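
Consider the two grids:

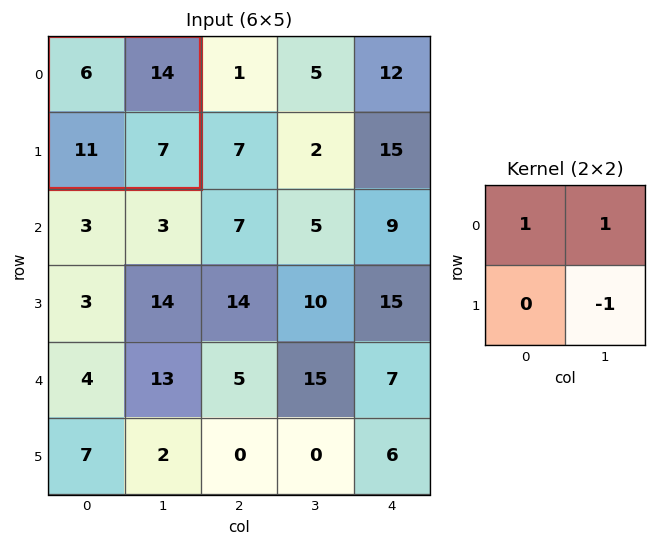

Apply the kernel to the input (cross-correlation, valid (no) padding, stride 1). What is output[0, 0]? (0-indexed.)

The receptive field on the input at this output position is [6 14 / 11 7]. Elementwise product with the kernel and sum: 6·1 + 14·1 + 7·-1.

13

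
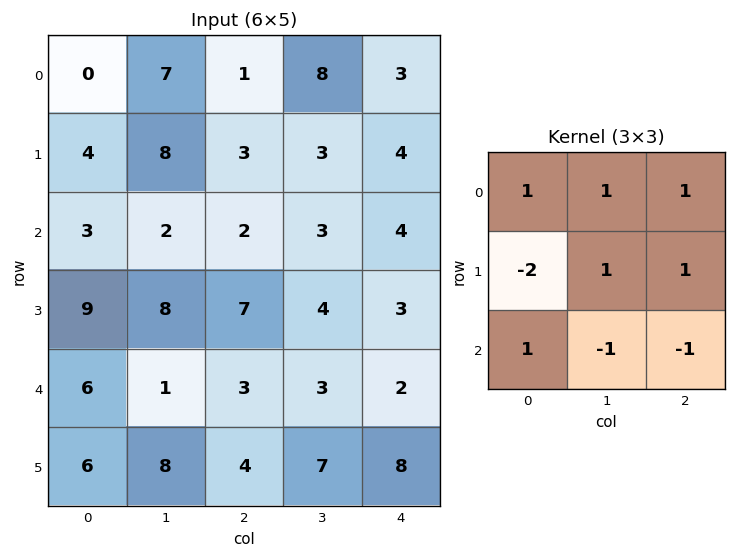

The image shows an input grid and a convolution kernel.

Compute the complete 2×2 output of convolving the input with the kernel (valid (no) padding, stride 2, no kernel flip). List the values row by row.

Output[0,0]: The receptive field on the input at this output position is [0 7 1 / 4 8 3 / 3 2 2]. Elementwise product with the kernel and sum: 0·1 + 7·1 + 1·1 + 4·-2 + 8·1 + 3·1 + 3·1 + 2·-1 + 2·-1.
Output[0,1]: The receptive field on the input at this output position is [1 8 3 / 3 3 4 / 2 3 4]. Elementwise product with the kernel and sum: 1·1 + 8·1 + 3·1 + 3·-2 + 3·1 + 4·1 + 2·1 + 3·-1 + 4·-1.

10 8
6 0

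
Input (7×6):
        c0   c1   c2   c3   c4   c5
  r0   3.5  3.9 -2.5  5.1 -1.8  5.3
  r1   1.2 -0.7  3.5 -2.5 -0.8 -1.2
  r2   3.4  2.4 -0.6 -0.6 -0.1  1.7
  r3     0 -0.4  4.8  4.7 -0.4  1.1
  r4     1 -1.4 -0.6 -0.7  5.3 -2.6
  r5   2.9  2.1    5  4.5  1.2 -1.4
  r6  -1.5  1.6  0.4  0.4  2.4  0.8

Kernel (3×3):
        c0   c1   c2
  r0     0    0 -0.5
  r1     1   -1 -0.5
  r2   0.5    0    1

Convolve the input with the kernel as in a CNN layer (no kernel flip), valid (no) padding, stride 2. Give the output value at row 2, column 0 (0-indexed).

-1.75

The receptive field on the input at this output position is [1 -1.4 -0.6 / 2.9 2.1 5 / -1.5 1.6 0.4]. Elementwise product with the kernel and sum: -0.6·-0.5 + 2.9·1 + 2.1·-1 + 5·-0.5 + -1.5·0.5 + 0.4·1.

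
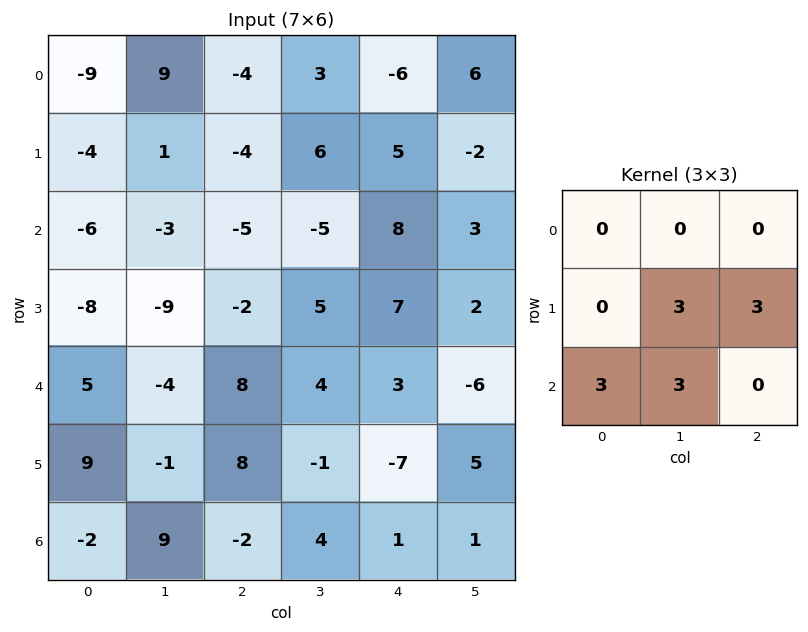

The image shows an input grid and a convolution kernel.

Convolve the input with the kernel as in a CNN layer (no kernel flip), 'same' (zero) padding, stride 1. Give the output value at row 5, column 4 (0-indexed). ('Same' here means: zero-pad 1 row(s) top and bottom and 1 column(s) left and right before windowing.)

9

The receptive field on the zero-padded input at this output position is [4 3 -6 / -1 -7 5 / 4 1 1]. Elementwise product with the kernel and sum: -7·3 + 5·3 + 4·3 + 1·3.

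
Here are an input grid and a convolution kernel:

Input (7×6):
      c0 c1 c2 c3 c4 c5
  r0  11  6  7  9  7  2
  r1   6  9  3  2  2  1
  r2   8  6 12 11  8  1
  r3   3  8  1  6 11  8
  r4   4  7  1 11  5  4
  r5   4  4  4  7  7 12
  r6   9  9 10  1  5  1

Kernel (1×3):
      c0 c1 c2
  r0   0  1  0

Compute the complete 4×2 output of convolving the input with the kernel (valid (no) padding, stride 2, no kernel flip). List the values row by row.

Output[0,0]: The receptive field on the input at this output position is [11 6 7]. Elementwise product with the kernel and sum: 6·1.

6 9
6 11
7 11
9 1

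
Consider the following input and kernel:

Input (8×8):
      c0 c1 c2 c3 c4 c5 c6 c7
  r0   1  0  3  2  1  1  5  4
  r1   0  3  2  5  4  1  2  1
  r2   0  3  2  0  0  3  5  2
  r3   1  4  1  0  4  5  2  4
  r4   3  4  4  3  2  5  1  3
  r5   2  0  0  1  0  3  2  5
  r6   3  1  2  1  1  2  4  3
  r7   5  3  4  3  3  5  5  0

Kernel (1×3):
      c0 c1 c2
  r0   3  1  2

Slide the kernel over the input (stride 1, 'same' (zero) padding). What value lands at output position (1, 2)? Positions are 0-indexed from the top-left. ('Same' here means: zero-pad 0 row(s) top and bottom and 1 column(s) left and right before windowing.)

21

The receptive field on the zero-padded input at this output position is [3 2 5]. Elementwise product with the kernel and sum: 3·3 + 2·1 + 5·2.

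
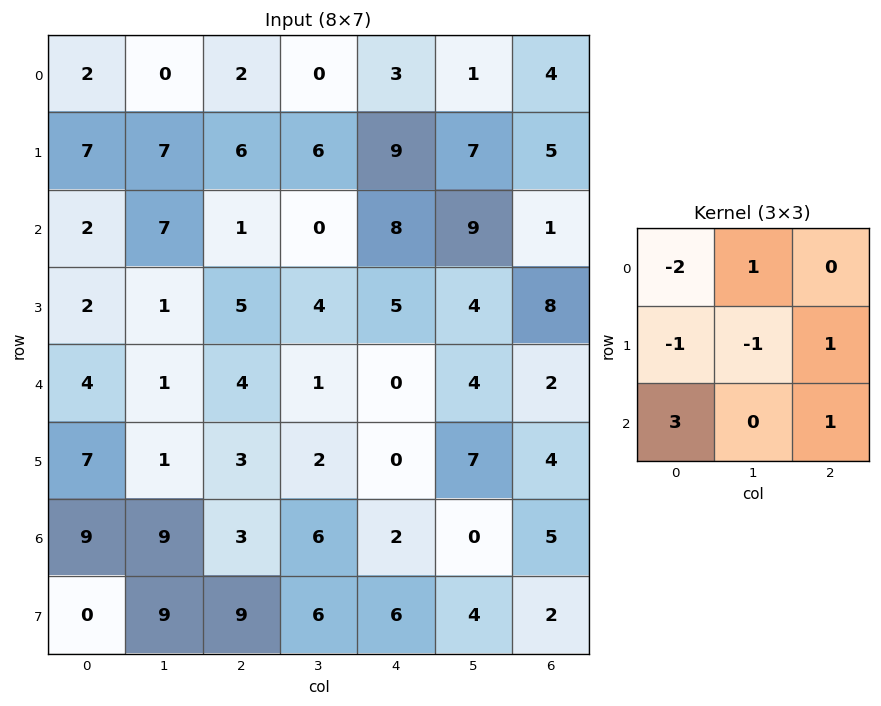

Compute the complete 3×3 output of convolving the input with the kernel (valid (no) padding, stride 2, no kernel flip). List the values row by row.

Output[0,0]: The receptive field on the input at this output position is [2 0 2 / 7 7 6 / 2 7 1]. Elementwise product with the kernel and sum: 2·-2 + 0·1 + 7·-1 + 7·-1 + 6·1 + 2·3 + 1·1.
Output[0,1]: The receptive field on the input at this output position is [2 0 3 / 6 6 9 / 1 0 8]. Elementwise product with the kernel and sum: 2·-2 + 0·1 + 6·-1 + 6·-1 + 9·1 + 1·3 + 8·1.

-5 4 9
21 6 -6
18 -1 12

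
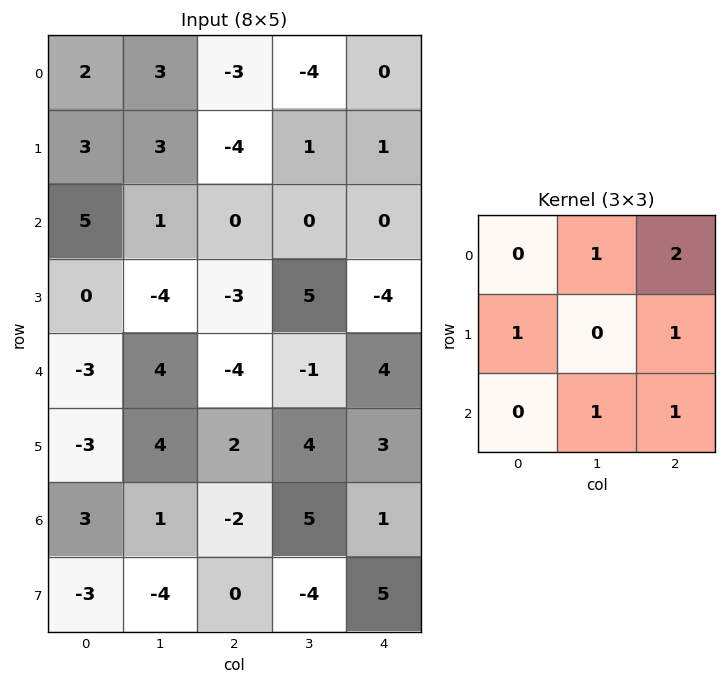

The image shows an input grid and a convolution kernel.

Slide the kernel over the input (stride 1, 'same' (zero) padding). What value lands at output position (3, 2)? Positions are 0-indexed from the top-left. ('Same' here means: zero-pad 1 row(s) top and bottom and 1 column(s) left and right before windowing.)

The receptive field on the zero-padded input at this output position is [1 0 0 / -4 -3 5 / 4 -4 -1]. Elementwise product with the kernel and sum: 0·1 + 0·2 + -4·1 + 5·1 + -4·1 + -1·1.

-4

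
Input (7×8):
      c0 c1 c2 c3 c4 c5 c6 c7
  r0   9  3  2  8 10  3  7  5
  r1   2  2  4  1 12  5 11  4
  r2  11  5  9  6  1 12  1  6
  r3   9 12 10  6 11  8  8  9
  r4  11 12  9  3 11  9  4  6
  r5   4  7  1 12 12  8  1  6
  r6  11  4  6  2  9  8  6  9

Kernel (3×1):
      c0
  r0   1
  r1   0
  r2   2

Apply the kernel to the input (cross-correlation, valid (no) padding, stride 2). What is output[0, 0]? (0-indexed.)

31

The receptive field on the input at this output position is [9 / 2 / 11]. Elementwise product with the kernel and sum: 9·1 + 11·2.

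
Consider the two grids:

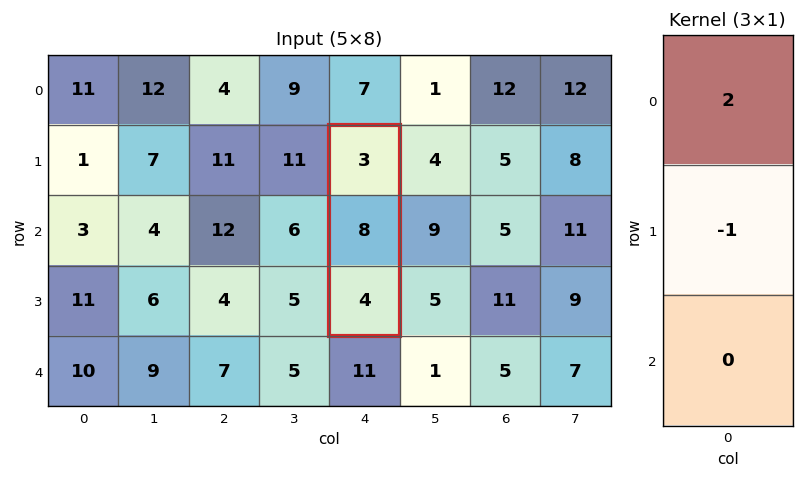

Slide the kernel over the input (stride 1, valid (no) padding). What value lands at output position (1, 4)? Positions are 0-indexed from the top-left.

The receptive field on the input at this output position is [3 / 8 / 4]. Elementwise product with the kernel and sum: 3·2 + 8·-1.

-2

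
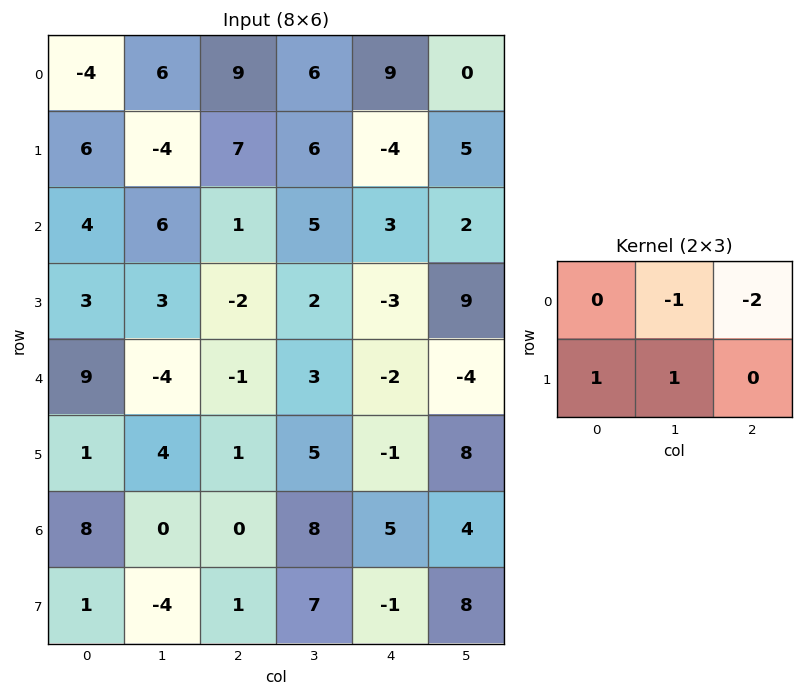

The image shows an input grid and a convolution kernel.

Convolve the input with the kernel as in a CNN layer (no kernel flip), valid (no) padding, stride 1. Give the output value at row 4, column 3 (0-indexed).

The receptive field on the input at this output position is [3 -2 -4 / 5 -1 8]. Elementwise product with the kernel and sum: -2·-1 + -4·-2 + 5·1 + -1·1.

14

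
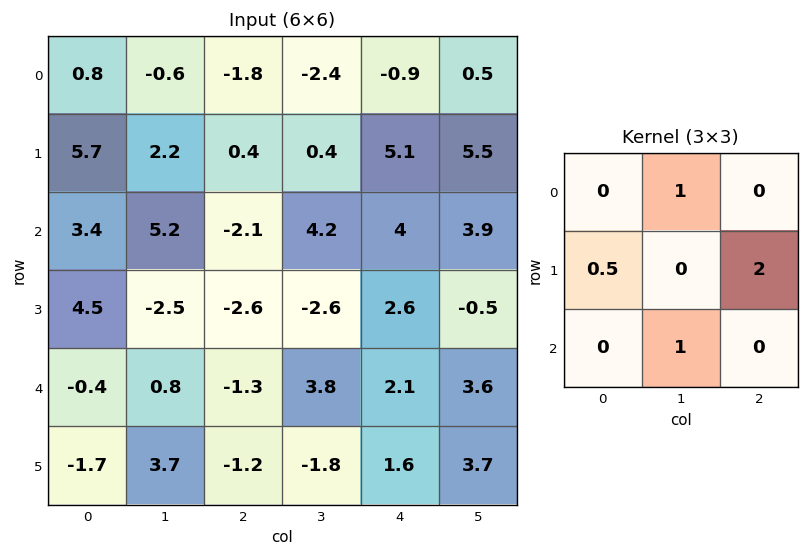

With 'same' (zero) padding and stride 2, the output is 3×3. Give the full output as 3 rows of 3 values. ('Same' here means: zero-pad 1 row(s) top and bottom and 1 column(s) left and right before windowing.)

Output[0,0]: The receptive field on the zero-padded input at this output position is [0 0 0 / 0 0.8 -0.6 / 0 5.7 2.2]. Elementwise product with the kernel and sum: 0·1 + 0·0.5 + -0.6·2 + 5.7·1.
Output[0,1]: The receptive field on the zero-padded input at this output position is [0 0 0 / -0.6 -1.8 -2.4 / 2.2 0.4 0.4]. Elementwise product with the kernel and sum: 0·1 + -0.6·0.5 + -2.4·2 + 0.4·1.

4.5 -4.7 4.9
20.6 8.8 17.6
4.4 4.2 13.3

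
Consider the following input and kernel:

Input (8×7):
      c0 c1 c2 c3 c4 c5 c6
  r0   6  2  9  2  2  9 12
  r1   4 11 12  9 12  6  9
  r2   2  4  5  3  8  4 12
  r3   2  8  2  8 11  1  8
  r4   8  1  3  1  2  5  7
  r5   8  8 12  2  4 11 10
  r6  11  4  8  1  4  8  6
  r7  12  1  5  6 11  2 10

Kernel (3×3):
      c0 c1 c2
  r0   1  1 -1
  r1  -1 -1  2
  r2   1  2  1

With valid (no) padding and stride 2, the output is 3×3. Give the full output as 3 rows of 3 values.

Output[0,0]: The receptive field on the input at this output position is [6 2 9 / 4 11 12 / 2 4 5]. Elementwise product with the kernel and sum: 6·1 + 2·1 + 9·-1 + 4·-1 + 11·-1 + 12·2 + 2·1 + 4·2 + 5·1.
Output[0,1]: The receptive field on the input at this output position is [9 2 2 / 12 9 12 / 5 3 8]. Elementwise product with the kernel and sum: 9·1 + 2·1 + 2·-1 + 12·-1 + 9·-1 + 12·2 + 5·1 + 3·2 + 8·1.

23 31 27
8 19 23
41 10 31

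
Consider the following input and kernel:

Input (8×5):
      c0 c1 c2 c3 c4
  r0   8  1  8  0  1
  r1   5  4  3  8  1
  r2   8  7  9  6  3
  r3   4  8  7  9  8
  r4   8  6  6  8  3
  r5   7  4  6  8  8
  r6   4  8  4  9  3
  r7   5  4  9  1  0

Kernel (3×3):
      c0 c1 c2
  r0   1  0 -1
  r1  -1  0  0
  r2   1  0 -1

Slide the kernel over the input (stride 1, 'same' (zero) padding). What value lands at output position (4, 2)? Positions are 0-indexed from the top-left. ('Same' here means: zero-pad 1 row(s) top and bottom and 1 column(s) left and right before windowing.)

The receptive field on the zero-padded input at this output position is [8 7 9 / 6 6 8 / 4 6 8]. Elementwise product with the kernel and sum: 8·1 + 9·-1 + 6·-1 + 4·1 + 8·-1.

-11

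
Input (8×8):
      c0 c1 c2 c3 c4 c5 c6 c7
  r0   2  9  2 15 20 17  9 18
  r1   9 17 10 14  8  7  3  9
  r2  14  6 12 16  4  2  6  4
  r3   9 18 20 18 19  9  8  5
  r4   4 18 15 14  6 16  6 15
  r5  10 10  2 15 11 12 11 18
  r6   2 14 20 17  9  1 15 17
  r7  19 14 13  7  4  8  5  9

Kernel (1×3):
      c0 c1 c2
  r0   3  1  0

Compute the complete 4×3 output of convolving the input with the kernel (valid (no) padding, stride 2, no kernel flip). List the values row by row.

Output[0,0]: The receptive field on the input at this output position is [2 9 2]. Elementwise product with the kernel and sum: 2·3 + 9·1.

15 21 77
48 52 14
30 59 34
20 77 28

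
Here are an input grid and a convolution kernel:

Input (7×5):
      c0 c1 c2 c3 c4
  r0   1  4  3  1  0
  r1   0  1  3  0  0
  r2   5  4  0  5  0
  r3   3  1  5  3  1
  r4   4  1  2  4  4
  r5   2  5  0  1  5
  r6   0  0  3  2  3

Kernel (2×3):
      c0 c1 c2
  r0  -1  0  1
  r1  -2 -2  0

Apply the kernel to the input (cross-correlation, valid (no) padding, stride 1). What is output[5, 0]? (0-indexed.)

The receptive field on the input at this output position is [2 5 0 / 0 0 3]. Elementwise product with the kernel and sum: 2·-1 + 0·1 + 0·-2 + 0·-2.

-2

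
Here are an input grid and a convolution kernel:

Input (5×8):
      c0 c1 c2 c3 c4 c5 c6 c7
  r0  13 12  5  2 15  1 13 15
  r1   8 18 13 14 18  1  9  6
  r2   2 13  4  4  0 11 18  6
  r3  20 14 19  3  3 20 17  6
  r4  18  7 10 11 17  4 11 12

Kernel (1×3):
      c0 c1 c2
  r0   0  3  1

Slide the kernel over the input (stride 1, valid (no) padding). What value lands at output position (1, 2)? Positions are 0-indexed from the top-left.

60

The receptive field on the input at this output position is [13 14 18]. Elementwise product with the kernel and sum: 14·3 + 18·1.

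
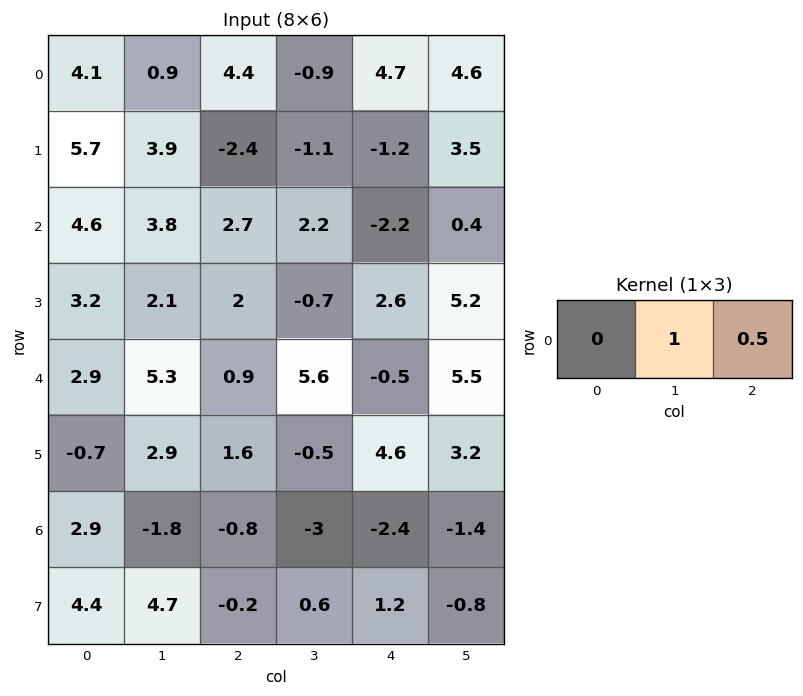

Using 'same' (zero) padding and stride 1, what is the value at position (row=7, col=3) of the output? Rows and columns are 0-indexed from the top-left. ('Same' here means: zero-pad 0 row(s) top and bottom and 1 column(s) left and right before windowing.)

1.2

The receptive field on the zero-padded input at this output position is [-0.2 0.6 1.2]. Elementwise product with the kernel and sum: 0.6·1 + 1.2·0.5.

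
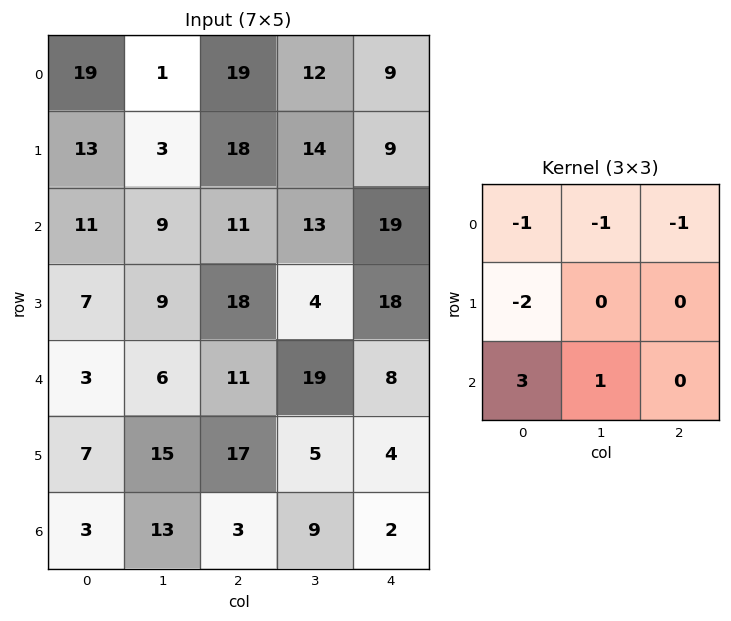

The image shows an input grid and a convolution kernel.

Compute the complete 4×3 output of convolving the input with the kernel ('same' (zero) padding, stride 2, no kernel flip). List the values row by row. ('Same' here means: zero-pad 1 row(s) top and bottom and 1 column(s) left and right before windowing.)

Output[0,0]: The receptive field on the zero-padded input at this output position is [0 0 0 / 0 19 1 / 0 13 3]. Elementwise product with the kernel and sum: 0·-1 + 0·-1 + 0·-1 + 0·-2 + 0·3 + 13·1.
Output[0,1]: The receptive field on the zero-padded input at this output position is [0 0 0 / 1 19 12 / 3 18 14]. Elementwise product with the kernel and sum: 0·-1 + 0·-1 + 0·-1 + 1·-2 + 3·3 + 18·1.

13 25 27
-9 -8 -19
-9 19 -41
-22 -63 -27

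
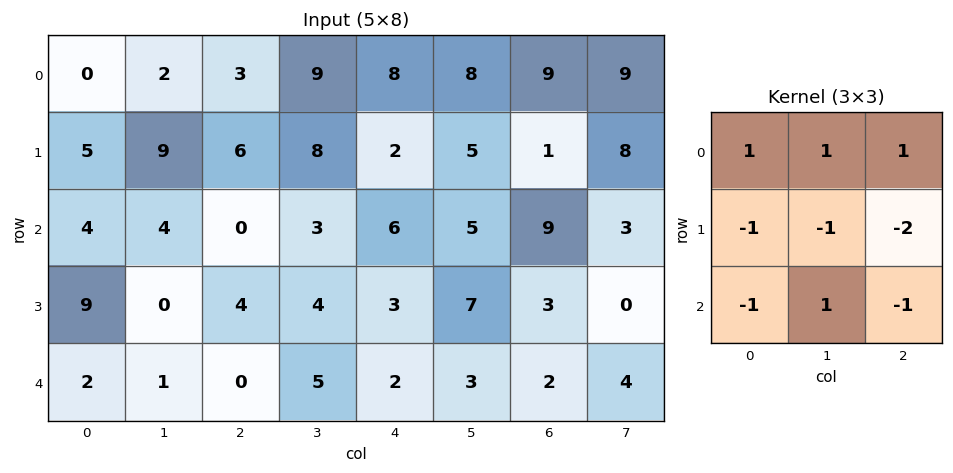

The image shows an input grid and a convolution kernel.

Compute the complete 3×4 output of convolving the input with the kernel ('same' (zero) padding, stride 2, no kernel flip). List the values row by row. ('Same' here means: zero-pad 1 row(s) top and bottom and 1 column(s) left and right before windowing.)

Output[0,0]: The receptive field on the zero-padded input at this output position is [0 0 0 / 0 0 2 / 0 5 9]. Elementwise product with the kernel and sum: 0·1 + 0·1 + 0·1 + 0·-1 + 0·-1 + 2·-2 + 0·-1 + 5·1 + 9·-1.

-8 -34 -44 -47
11 13 -12 -10
5 -3 1 -3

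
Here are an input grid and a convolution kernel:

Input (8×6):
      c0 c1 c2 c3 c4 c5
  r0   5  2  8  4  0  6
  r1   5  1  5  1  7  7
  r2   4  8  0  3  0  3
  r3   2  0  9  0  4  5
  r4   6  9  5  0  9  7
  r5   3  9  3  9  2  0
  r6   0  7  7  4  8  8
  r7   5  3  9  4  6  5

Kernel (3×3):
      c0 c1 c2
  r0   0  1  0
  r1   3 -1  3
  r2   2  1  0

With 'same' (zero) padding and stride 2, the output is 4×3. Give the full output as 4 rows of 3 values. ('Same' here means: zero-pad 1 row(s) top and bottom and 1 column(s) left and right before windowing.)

6 17 39
27 47 29
26 52 36
29 44 44

Output[0,0]: The receptive field on the zero-padded input at this output position is [0 0 0 / 0 5 2 / 0 5 1]. Elementwise product with the kernel and sum: 0·1 + 0·3 + 5·-1 + 2·3 + 0·2 + 5·1.
Output[0,1]: The receptive field on the zero-padded input at this output position is [0 0 0 / 2 8 4 / 1 5 1]. Elementwise product with the kernel and sum: 0·1 + 2·3 + 8·-1 + 4·3 + 1·2 + 5·1.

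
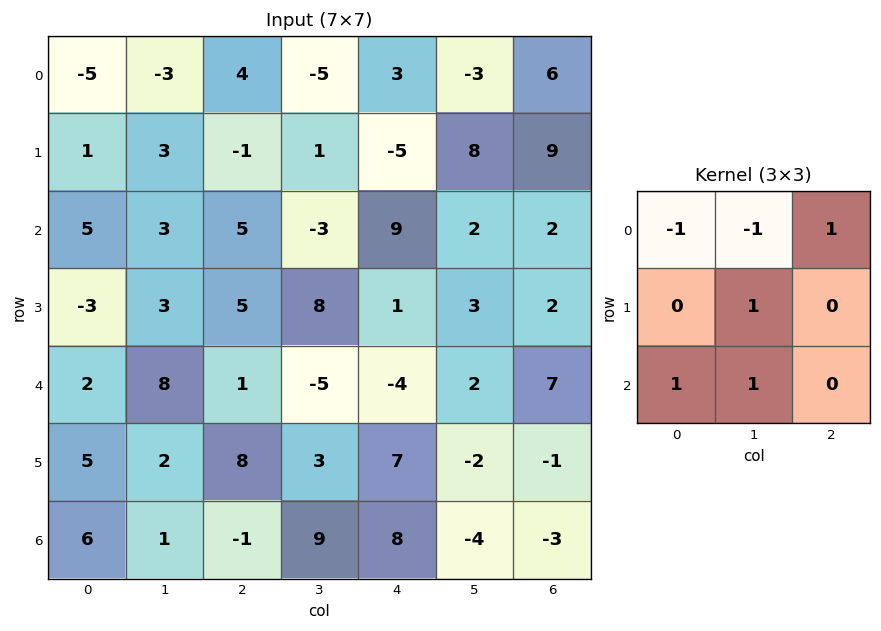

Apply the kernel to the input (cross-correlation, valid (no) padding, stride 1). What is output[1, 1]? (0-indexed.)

12

The receptive field on the input at this output position is [3 -1 1 / 3 5 -3 / 3 5 8]. Elementwise product with the kernel and sum: 3·-1 + -1·-1 + 1·1 + 5·1 + 3·1 + 5·1.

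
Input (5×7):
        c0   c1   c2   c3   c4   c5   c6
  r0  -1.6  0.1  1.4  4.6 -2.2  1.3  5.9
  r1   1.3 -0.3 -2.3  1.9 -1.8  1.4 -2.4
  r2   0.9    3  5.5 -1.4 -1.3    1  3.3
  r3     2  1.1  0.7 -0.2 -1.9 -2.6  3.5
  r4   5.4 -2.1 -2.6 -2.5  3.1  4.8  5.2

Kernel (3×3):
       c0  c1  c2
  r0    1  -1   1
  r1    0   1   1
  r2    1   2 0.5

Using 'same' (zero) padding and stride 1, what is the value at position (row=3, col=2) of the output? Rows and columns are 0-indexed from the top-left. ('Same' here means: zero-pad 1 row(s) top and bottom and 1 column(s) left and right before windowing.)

The receptive field on the zero-padded input at this output position is [3 5.5 -1.4 / 1.1 0.7 -0.2 / -2.1 -2.6 -2.5]. Elementwise product with the kernel and sum: 3·1 + 5.5·-1 + -1.4·1 + 0.7·1 + -0.2·1 + -2.1·1 + -2.6·2 + -2.5·0.5.

-11.95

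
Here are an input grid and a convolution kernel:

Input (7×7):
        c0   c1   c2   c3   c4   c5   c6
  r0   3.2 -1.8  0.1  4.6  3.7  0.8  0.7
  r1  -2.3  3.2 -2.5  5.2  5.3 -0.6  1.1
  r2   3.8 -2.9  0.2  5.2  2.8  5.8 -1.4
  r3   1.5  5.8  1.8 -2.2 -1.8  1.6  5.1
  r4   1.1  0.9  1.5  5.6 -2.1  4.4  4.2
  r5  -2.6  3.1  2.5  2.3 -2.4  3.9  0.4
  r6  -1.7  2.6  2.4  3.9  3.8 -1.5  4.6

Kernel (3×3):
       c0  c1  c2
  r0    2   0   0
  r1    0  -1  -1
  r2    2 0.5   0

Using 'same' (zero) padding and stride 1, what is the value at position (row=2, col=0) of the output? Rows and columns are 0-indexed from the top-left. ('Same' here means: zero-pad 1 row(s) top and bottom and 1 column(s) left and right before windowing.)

-0.15

The receptive field on the zero-padded input at this output position is [0 -2.3 3.2 / 0 3.8 -2.9 / 0 1.5 5.8]. Elementwise product with the kernel and sum: 0·2 + 3.8·-1 + -2.9·-1 + 0·2 + 1.5·0.5.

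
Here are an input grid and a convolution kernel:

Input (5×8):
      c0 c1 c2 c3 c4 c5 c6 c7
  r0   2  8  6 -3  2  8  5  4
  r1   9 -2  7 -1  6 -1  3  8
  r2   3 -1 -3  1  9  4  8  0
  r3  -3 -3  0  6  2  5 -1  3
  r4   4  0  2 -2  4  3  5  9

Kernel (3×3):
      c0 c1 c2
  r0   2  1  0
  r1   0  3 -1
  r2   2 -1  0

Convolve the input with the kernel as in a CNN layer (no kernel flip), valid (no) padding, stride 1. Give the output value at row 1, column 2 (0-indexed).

1

The receptive field on the input at this output position is [7 -1 6 / -3 1 9 / 0 6 2]. Elementwise product with the kernel and sum: 7·2 + -1·1 + 1·3 + 9·-1 + 0·2 + 6·-1.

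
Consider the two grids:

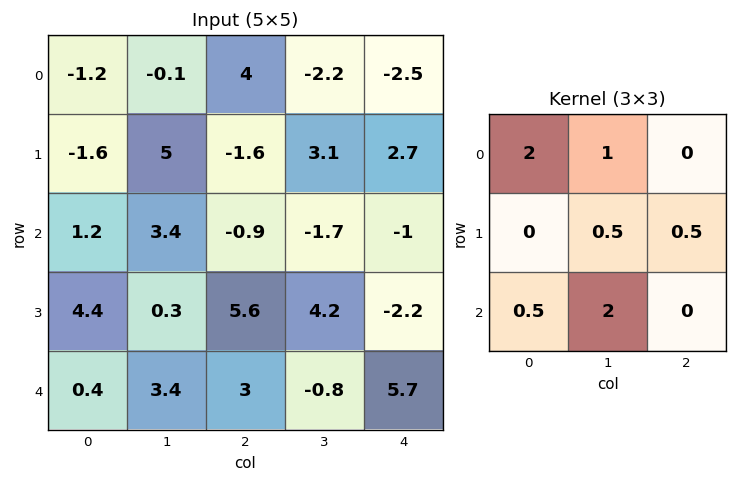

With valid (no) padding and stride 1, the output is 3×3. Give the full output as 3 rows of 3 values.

6.6 4.45 4.85
5.85 18.45 9.75
15.75 18.5 -2.6

Output[0,0]: The receptive field on the input at this output position is [-1.2 -0.1 4 / -1.6 5 -1.6 / 1.2 3.4 -0.9]. Elementwise product with the kernel and sum: -1.2·2 + -0.1·1 + 5·0.5 + -1.6·0.5 + 1.2·0.5 + 3.4·2.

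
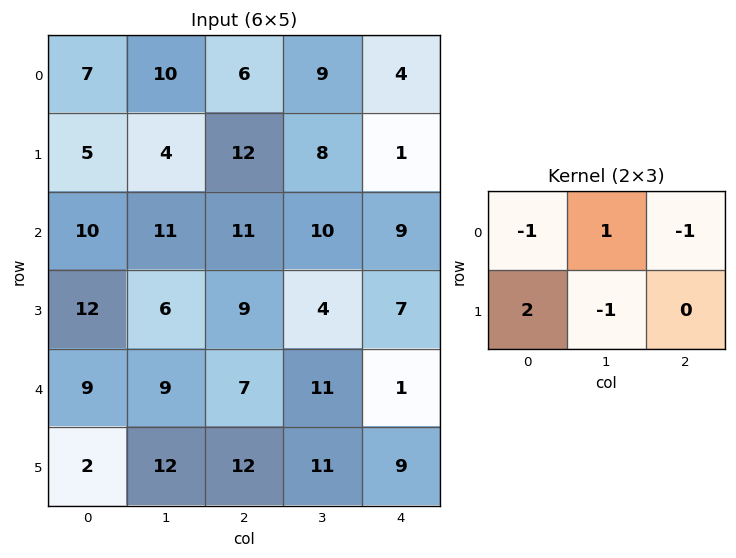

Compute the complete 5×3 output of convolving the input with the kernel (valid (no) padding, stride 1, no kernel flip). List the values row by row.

Output[0,0]: The receptive field on the input at this output position is [7 10 6 / 5 4 12]. Elementwise product with the kernel and sum: 7·-1 + 10·1 + 6·-1 + 5·2 + 4·-1.

3 -17 15
-4 11 7
8 -7 4
-6 10 -9
-15 -1 16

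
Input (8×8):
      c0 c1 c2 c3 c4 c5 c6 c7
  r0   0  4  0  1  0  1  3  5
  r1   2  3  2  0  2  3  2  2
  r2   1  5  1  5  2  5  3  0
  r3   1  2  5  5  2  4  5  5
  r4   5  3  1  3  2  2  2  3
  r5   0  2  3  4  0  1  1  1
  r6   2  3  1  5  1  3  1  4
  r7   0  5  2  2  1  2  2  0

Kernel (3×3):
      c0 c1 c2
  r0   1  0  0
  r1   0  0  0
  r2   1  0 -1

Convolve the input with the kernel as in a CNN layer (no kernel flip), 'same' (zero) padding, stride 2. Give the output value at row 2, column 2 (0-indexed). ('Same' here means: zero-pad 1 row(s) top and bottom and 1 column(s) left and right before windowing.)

The receptive field on the zero-padded input at this output position is [5 2 4 / 3 2 2 / 4 0 1]. Elementwise product with the kernel and sum: 5·1 + 4·1 + 1·-1.

8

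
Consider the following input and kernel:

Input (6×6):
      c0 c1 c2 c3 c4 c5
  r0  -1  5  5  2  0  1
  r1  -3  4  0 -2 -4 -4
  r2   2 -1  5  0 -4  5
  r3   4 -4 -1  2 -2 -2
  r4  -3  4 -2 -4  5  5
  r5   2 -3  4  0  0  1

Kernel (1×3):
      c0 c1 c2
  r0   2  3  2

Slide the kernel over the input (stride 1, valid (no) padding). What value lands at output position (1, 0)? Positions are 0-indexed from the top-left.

The receptive field on the input at this output position is [-3 4 0]. Elementwise product with the kernel and sum: -3·2 + 4·3 + 0·2.

6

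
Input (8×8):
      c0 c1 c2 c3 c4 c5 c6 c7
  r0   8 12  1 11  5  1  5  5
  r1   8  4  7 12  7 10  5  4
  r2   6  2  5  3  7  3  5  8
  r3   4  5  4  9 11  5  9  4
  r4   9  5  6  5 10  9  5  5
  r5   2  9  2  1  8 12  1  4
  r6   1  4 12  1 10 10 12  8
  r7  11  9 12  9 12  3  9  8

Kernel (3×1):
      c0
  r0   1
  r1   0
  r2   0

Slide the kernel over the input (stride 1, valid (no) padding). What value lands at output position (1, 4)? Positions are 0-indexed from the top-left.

7

The receptive field on the input at this output position is [7 / 7 / 11]. Elementwise product with the kernel and sum: 7·1.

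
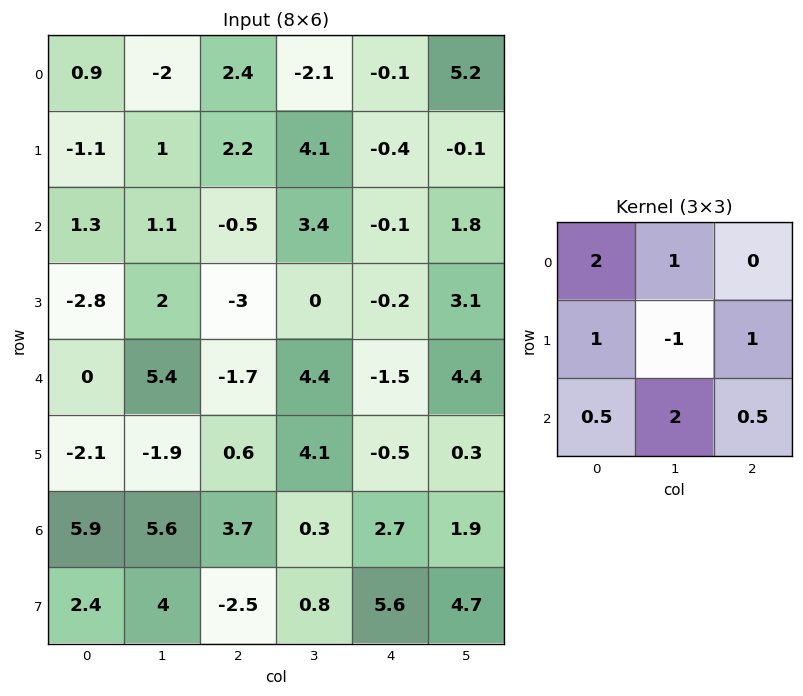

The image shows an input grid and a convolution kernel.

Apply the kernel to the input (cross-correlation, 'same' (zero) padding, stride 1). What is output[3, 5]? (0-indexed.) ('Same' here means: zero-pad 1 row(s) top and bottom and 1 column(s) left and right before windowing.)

The receptive field on the zero-padded input at this output position is [-0.1 1.8 0 / -0.2 3.1 0 / -1.5 4.4 0]. Elementwise product with the kernel and sum: -0.1·2 + 1.8·1 + -0.2·1 + 3.1·-1 + 0·1 + -1.5·0.5 + 4.4·2 + 0·0.5.

6.35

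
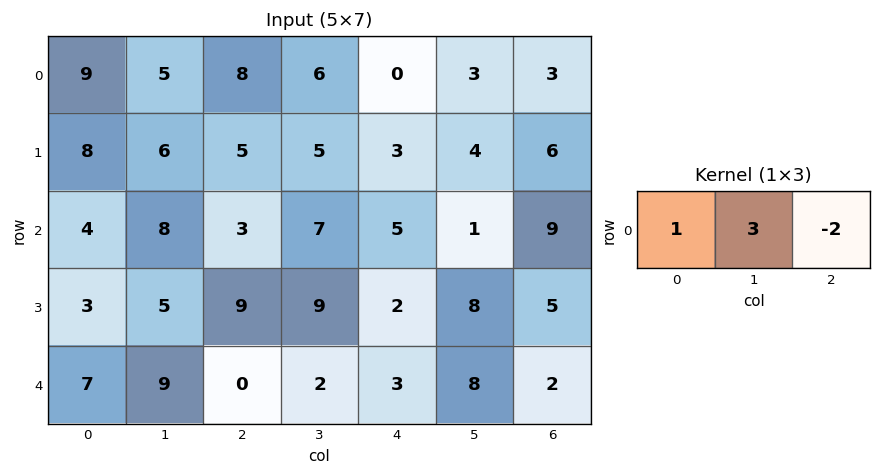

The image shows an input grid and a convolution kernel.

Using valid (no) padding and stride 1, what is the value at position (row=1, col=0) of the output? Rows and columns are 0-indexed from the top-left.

The receptive field on the input at this output position is [8 6 5]. Elementwise product with the kernel and sum: 8·1 + 6·3 + 5·-2.

16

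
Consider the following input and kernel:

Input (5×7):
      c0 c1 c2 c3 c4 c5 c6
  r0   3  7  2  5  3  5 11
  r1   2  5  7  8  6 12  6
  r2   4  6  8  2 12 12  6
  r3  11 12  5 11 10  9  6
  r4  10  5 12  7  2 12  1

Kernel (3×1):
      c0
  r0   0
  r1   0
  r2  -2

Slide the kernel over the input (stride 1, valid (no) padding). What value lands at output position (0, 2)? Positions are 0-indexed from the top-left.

The receptive field on the input at this output position is [2 / 7 / 8]. Elementwise product with the kernel and sum: 8·-2.

-16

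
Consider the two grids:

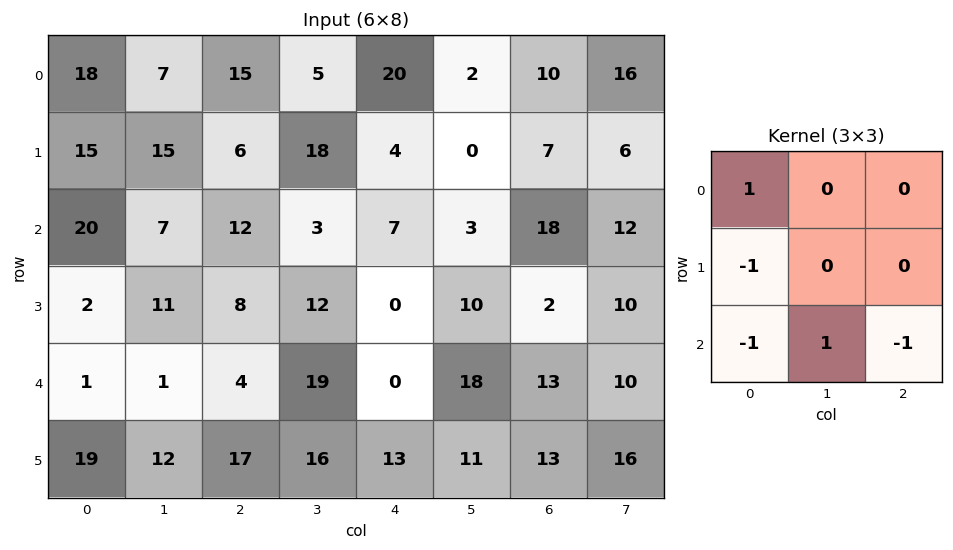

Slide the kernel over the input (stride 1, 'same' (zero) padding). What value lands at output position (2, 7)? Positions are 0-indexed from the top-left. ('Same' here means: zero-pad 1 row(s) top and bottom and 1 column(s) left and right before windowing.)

The receptive field on the zero-padded input at this output position is [7 6 0 / 18 12 0 / 2 10 0]. Elementwise product with the kernel and sum: 7·1 + 18·-1 + 2·-1 + 10·1 + 0·-1.

-3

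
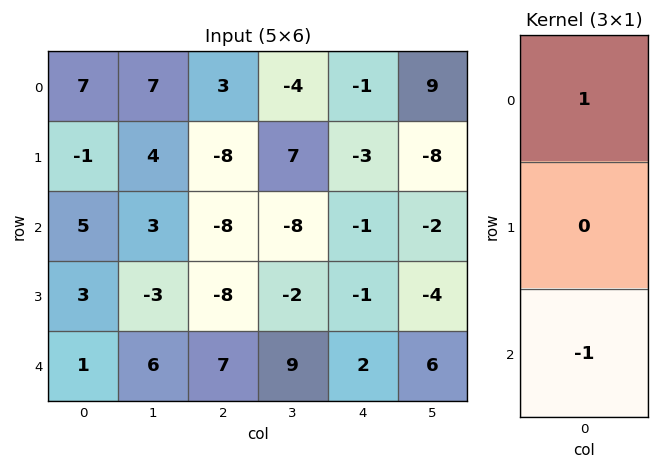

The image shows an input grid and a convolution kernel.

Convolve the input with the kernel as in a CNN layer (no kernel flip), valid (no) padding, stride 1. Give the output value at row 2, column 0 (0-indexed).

The receptive field on the input at this output position is [5 / 3 / 1]. Elementwise product with the kernel and sum: 5·1 + 1·-1.

4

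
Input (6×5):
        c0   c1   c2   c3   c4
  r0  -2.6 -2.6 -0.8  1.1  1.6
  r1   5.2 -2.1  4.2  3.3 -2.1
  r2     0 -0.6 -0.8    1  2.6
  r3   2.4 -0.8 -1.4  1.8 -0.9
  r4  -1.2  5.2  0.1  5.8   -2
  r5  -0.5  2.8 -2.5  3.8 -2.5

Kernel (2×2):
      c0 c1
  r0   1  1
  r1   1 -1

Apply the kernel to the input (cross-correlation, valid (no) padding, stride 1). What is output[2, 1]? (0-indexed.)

The receptive field on the input at this output position is [-0.6 -0.8 / -0.8 -1.4]. Elementwise product with the kernel and sum: -0.6·1 + -0.8·1 + -0.8·1 + -1.4·-1.

-0.8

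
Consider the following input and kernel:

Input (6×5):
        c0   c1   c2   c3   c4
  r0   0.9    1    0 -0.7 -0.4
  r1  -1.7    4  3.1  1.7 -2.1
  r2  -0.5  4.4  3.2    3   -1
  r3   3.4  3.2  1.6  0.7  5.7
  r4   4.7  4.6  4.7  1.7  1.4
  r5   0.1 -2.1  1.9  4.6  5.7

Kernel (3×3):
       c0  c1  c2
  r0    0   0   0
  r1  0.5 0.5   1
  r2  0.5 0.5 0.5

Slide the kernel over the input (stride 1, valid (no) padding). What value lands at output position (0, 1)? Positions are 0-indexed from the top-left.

The receptive field on the input at this output position is [1 0 -0.7 / 4 3.1 1.7 / 4.4 3.2 3]. Elementwise product with the kernel and sum: 4·0.5 + 3.1·0.5 + 1.7·1 + 4.4·0.5 + 3.2·0.5 + 3·0.5.

10.55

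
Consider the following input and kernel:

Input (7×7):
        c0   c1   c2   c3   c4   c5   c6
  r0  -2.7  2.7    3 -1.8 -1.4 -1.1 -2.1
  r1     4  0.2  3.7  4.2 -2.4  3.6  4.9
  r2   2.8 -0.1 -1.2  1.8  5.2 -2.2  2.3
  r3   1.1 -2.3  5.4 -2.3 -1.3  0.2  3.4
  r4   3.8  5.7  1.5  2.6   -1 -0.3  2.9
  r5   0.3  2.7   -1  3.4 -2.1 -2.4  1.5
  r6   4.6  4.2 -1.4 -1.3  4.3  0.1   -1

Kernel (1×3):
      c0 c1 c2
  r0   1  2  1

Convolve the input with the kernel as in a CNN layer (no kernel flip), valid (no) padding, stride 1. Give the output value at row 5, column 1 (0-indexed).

The receptive field on the input at this output position is [2.7 -1 3.4]. Elementwise product with the kernel and sum: 2.7·1 + -1·2 + 3.4·1.

4.1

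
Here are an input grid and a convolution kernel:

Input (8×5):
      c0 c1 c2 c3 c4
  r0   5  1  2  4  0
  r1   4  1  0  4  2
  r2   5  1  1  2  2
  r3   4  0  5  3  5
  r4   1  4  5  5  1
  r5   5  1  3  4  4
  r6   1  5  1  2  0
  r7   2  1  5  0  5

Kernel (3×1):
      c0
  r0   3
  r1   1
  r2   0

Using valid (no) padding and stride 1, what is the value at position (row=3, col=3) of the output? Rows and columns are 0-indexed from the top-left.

14

The receptive field on the input at this output position is [3 / 5 / 4]. Elementwise product with the kernel and sum: 3·3 + 5·1.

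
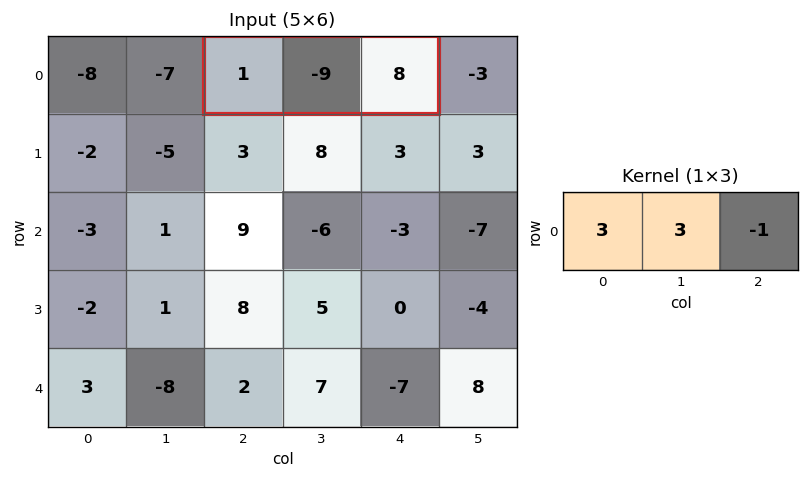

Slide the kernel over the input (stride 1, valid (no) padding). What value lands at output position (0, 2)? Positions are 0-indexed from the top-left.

-32

The receptive field on the input at this output position is [1 -9 8]. Elementwise product with the kernel and sum: 1·3 + -9·3 + 8·-1.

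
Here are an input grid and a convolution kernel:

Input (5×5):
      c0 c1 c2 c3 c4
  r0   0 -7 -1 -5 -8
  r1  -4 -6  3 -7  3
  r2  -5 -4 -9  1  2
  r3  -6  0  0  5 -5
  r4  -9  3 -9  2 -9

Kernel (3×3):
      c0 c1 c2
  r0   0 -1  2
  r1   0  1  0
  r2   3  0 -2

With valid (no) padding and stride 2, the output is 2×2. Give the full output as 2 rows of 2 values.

Output[0,0]: The receptive field on the input at this output position is [0 -7 -1 / -4 -6 3 / -5 -4 -9]. Elementwise product with the kernel and sum: -7·-1 + -1·2 + -6·1 + -5·3 + -9·-2.
Output[0,1]: The receptive field on the input at this output position is [-1 -5 -8 / 3 -7 3 / -9 1 2]. Elementwise product with the kernel and sum: -5·-1 + -8·2 + -7·1 + -9·3 + 2·-2.

2 -49
-23 -1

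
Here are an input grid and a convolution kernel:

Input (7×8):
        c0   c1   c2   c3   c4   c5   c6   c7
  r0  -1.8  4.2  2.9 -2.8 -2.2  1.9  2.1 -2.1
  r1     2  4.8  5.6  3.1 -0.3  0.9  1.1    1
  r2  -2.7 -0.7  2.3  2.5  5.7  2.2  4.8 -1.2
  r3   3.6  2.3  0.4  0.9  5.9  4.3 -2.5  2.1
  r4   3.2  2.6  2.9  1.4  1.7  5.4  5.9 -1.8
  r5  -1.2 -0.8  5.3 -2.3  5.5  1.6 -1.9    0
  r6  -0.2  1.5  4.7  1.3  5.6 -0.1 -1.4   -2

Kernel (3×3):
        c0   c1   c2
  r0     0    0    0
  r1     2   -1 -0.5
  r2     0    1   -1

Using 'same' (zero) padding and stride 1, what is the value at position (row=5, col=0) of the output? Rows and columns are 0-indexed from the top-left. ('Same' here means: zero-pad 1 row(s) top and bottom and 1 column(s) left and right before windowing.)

-0.1

The receptive field on the zero-padded input at this output position is [0 3.2 2.6 / 0 -1.2 -0.8 / 0 -0.2 1.5]. Elementwise product with the kernel and sum: 0·2 + -1.2·-1 + -0.8·-0.5 + -0.2·1 + 1.5·-1.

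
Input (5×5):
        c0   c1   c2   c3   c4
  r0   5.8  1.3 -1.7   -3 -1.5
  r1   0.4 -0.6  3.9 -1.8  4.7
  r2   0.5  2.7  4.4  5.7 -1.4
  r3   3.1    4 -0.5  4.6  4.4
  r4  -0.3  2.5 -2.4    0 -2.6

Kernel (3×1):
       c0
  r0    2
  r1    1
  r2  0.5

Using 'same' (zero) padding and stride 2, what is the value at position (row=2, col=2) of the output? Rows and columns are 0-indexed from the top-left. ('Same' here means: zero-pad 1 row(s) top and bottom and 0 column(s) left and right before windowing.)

The receptive field on the zero-padded input at this output position is [4.4 / -2.6 / 0]. Elementwise product with the kernel and sum: 4.4·2 + -2.6·1 + 0·0.5.

6.2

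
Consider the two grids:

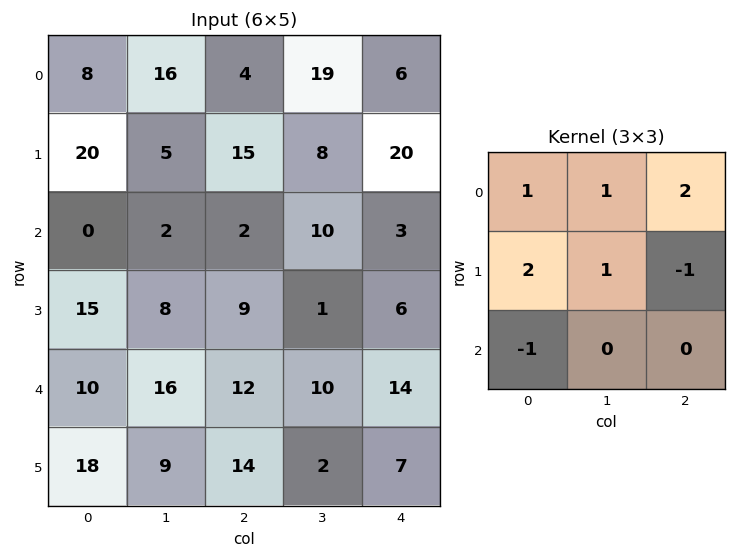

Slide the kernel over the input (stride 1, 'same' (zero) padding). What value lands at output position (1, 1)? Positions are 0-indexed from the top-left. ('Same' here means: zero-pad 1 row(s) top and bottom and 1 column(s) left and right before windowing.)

62

The receptive field on the zero-padded input at this output position is [8 16 4 / 20 5 15 / 0 2 2]. Elementwise product with the kernel and sum: 8·1 + 16·1 + 4·2 + 20·2 + 5·1 + 15·-1 + 0·-1.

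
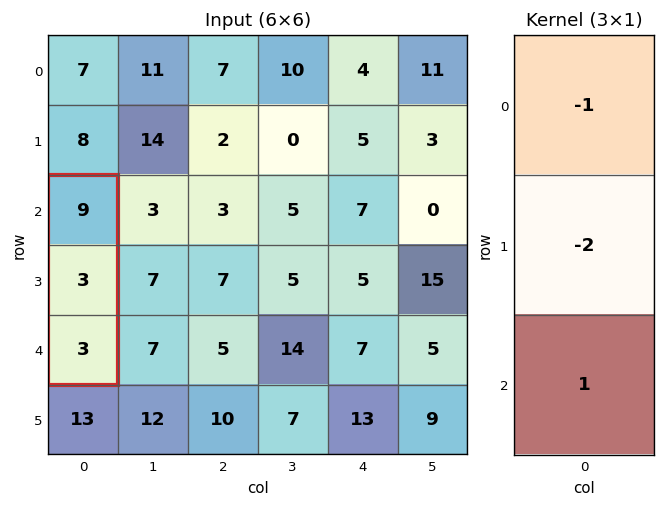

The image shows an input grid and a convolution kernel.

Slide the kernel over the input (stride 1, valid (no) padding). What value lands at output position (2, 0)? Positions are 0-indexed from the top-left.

-12

The receptive field on the input at this output position is [9 / 3 / 3]. Elementwise product with the kernel and sum: 9·-1 + 3·-2 + 3·1.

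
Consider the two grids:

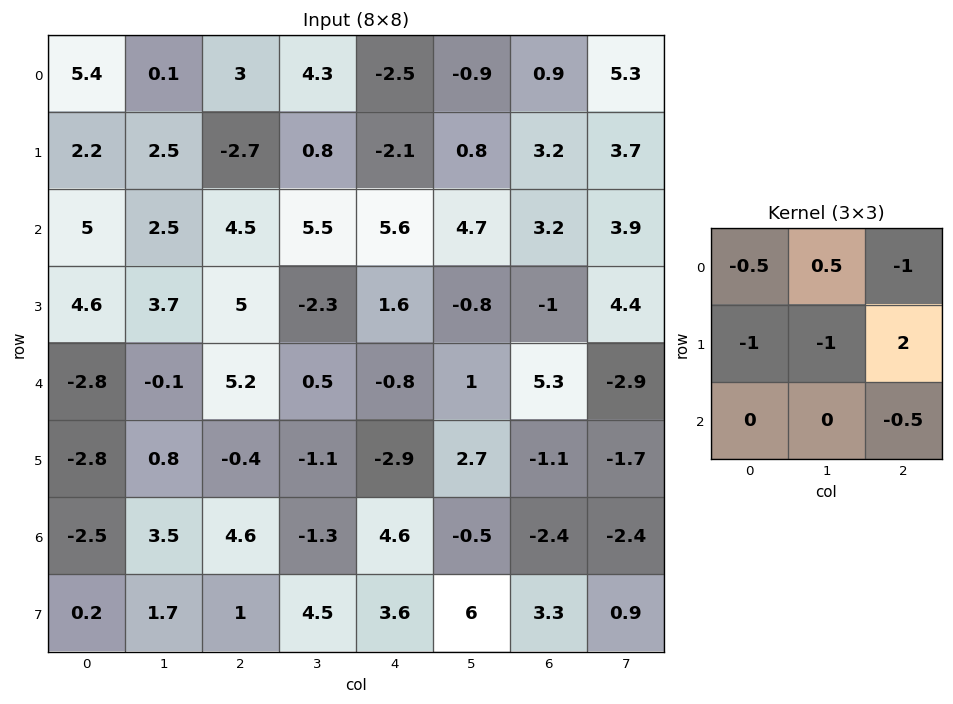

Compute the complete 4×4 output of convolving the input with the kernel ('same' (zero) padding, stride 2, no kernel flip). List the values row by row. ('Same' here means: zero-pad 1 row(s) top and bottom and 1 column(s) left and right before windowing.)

-6.45 5.1 -4 8.75
-3.25 1.75 -3.55 -4.8
0.8 -0.6 3.7 -15.75
6.45 -12.45 -10.9 -2.55

Output[0,0]: The receptive field on the zero-padded input at this output position is [0 0 0 / 0 5.4 0.1 / 0 2.2 2.5]. Elementwise product with the kernel and sum: 0·-0.5 + 0·0.5 + 0·-1 + 0·-1 + 5.4·-1 + 0.1·2 + 2.5·-0.5.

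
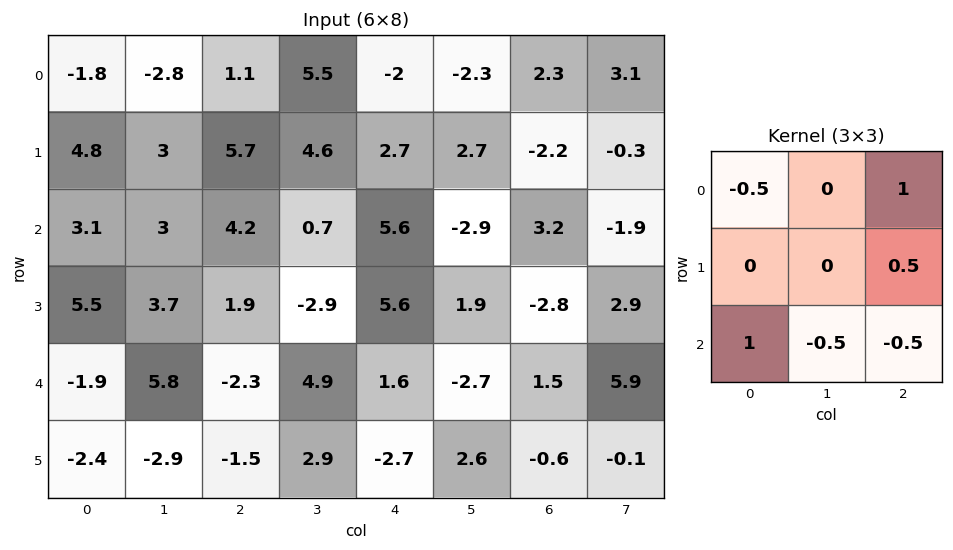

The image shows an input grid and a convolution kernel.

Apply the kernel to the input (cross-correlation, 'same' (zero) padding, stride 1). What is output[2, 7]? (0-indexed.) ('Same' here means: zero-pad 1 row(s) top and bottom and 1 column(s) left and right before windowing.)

The receptive field on the zero-padded input at this output position is [-2.2 -0.3 0 / 3.2 -1.9 0 / -2.8 2.9 0]. Elementwise product with the kernel and sum: -2.2·-0.5 + 0·1 + 0·0.5 + -2.8·1 + 2.9·-0.5 + 0·-0.5.

-3.15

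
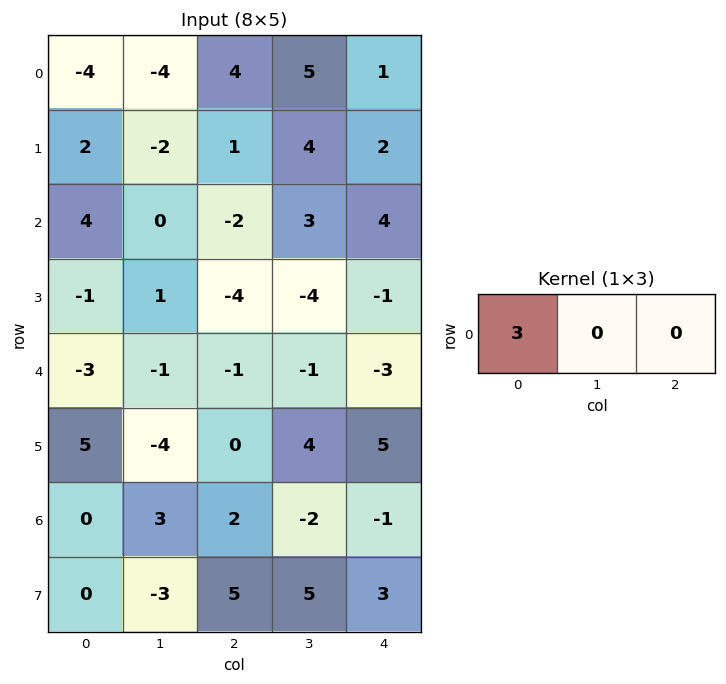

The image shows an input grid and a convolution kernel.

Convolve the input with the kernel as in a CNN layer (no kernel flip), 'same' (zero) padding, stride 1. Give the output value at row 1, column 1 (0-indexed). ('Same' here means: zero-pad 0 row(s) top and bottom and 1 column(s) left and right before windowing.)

6

The receptive field on the zero-padded input at this output position is [2 -2 1]. Elementwise product with the kernel and sum: 2·3.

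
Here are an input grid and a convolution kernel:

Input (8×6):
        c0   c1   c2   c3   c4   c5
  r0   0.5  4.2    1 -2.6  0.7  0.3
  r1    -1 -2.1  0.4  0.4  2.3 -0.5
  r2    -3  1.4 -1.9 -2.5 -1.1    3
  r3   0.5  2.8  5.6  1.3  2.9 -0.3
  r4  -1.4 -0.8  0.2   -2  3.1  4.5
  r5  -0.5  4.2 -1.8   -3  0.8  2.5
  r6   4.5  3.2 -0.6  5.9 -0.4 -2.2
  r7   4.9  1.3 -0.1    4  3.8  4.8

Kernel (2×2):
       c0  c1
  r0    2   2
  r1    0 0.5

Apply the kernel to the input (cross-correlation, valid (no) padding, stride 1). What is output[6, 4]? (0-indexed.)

-2.8

The receptive field on the input at this output position is [-0.4 -2.2 / 3.8 4.8]. Elementwise product with the kernel and sum: -0.4·2 + -2.2·2 + 4.8·0.5.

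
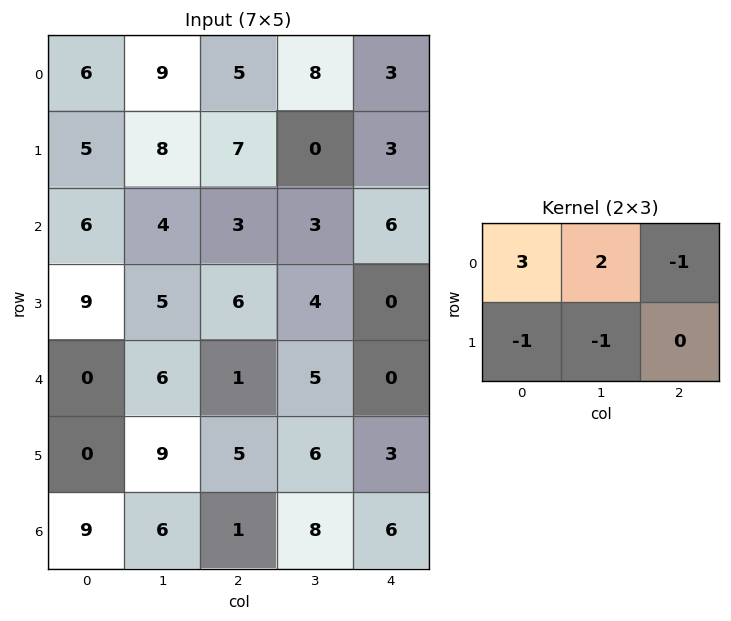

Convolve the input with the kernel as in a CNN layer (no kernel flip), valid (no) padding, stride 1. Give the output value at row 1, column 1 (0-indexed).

The receptive field on the input at this output position is [8 7 0 / 4 3 3]. Elementwise product with the kernel and sum: 8·3 + 7·2 + 0·-1 + 4·-1 + 3·-1.

31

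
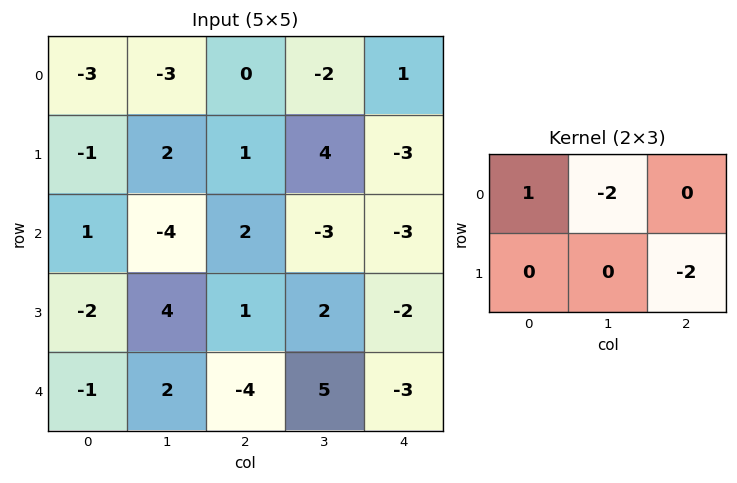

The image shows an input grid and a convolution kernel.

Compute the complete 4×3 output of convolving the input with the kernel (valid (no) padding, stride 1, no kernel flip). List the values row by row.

Output[0,0]: The receptive field on the input at this output position is [-3 -3 0 / -1 2 1]. Elementwise product with the kernel and sum: -3·1 + -3·-2 + 1·-2.
Output[0,1]: The receptive field on the input at this output position is [-3 0 -2 / 2 1 4]. Elementwise product with the kernel and sum: -3·1 + 0·-2 + 4·-2.

1 -11 10
-9 6 -1
7 -12 12
-2 -8 3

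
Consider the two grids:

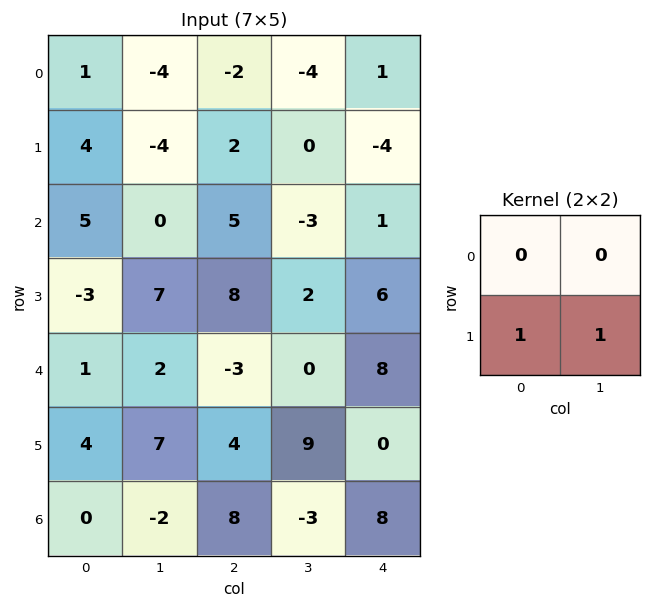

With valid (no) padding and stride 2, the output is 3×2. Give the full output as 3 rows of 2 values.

Output[0,0]: The receptive field on the input at this output position is [1 -4 / 4 -4]. Elementwise product with the kernel and sum: 4·1 + -4·1.
Output[0,1]: The receptive field on the input at this output position is [-2 -4 / 2 0]. Elementwise product with the kernel and sum: 2·1 + 0·1.

0 2
4 10
11 13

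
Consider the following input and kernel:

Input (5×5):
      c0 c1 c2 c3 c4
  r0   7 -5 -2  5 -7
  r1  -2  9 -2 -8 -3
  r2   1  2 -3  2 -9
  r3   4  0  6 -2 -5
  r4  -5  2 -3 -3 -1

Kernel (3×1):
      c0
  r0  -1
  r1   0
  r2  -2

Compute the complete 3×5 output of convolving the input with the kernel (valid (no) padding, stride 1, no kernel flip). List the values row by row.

-9 1 8 -9 25
-6 -9 -10 12 13
9 -6 9 4 11

Output[0,0]: The receptive field on the input at this output position is [7 / -2 / 1]. Elementwise product with the kernel and sum: 7·-1 + 1·-2.
Output[0,1]: The receptive field on the input at this output position is [-5 / 9 / 2]. Elementwise product with the kernel and sum: -5·-1 + 2·-2.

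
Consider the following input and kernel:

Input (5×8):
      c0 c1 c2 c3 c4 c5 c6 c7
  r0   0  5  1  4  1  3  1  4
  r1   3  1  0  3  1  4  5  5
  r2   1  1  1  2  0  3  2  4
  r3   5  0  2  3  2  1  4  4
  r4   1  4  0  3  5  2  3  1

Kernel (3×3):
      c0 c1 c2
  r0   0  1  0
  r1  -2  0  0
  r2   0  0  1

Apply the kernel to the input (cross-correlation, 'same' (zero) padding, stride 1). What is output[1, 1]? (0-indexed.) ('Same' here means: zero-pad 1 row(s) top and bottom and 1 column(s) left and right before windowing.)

The receptive field on the zero-padded input at this output position is [0 5 1 / 3 1 0 / 1 1 1]. Elementwise product with the kernel and sum: 5·1 + 3·-2 + 1·1.

0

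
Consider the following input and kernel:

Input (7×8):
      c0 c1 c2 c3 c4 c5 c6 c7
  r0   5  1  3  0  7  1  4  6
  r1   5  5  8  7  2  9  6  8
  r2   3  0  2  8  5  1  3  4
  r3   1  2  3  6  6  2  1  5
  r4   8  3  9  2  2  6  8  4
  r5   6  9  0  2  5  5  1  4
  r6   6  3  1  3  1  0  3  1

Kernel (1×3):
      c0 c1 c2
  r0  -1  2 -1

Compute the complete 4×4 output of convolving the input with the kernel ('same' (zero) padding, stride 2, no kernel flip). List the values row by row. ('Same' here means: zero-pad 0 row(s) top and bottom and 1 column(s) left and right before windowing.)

9 5 13 1
6 -4 1 1
13 13 -4 6
9 -4 -1 5

Output[0,0]: The receptive field on the zero-padded input at this output position is [0 5 1]. Elementwise product with the kernel and sum: 0·-1 + 5·2 + 1·-1.
Output[0,1]: The receptive field on the zero-padded input at this output position is [1 3 0]. Elementwise product with the kernel and sum: 1·-1 + 3·2 + 0·-1.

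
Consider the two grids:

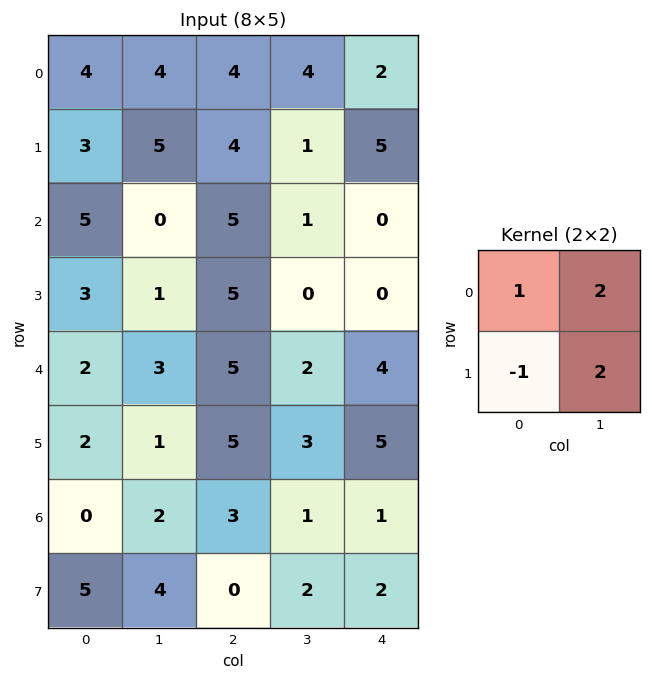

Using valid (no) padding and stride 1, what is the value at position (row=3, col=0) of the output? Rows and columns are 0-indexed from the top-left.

9

The receptive field on the input at this output position is [3 1 / 2 3]. Elementwise product with the kernel and sum: 3·1 + 1·2 + 2·-1 + 3·2.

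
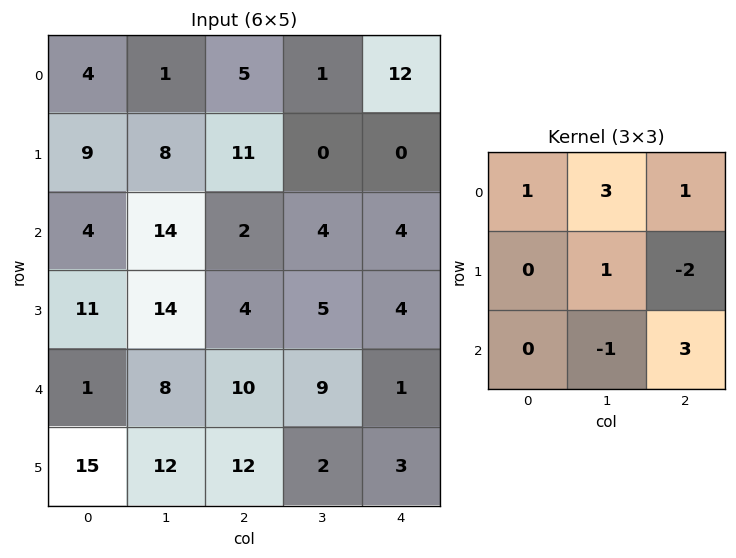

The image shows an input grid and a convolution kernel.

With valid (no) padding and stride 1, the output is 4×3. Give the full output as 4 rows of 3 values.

Output[0,0]: The receptive field on the input at this output position is [4 1 5 / 9 8 11 / 4 14 2]. Elementwise product with the kernel and sum: 4·1 + 1·3 + 5·1 + 8·1 + 11·-2 + 14·-1 + 2·3.

-10 38 28
52 46 14
76 35 9
69 17 37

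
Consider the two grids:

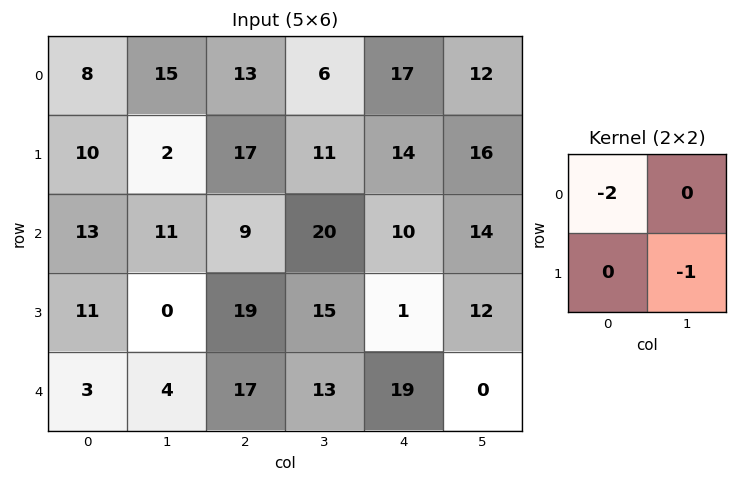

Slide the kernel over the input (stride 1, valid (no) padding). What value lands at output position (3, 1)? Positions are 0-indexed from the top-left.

-17

The receptive field on the input at this output position is [0 19 / 4 17]. Elementwise product with the kernel and sum: 0·-2 + 17·-1.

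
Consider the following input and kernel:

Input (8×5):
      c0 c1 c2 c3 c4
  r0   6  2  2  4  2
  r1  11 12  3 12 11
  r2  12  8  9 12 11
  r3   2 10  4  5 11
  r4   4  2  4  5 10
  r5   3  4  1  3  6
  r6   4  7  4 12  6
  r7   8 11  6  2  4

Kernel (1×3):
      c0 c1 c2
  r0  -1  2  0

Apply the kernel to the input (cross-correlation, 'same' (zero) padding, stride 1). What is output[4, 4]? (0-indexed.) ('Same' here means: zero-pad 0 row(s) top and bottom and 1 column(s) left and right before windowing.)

The receptive field on the zero-padded input at this output position is [5 10 0]. Elementwise product with the kernel and sum: 5·-1 + 10·2.

15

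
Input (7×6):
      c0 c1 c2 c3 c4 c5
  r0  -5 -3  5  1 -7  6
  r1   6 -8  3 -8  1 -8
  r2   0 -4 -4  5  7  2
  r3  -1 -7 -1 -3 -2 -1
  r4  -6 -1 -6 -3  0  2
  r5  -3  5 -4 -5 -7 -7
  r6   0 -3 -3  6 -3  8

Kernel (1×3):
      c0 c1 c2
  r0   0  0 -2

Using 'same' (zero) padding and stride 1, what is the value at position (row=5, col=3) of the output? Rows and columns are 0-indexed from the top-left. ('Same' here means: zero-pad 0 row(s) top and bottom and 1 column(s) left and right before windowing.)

14

The receptive field on the zero-padded input at this output position is [-4 -5 -7]. Elementwise product with the kernel and sum: -7·-2.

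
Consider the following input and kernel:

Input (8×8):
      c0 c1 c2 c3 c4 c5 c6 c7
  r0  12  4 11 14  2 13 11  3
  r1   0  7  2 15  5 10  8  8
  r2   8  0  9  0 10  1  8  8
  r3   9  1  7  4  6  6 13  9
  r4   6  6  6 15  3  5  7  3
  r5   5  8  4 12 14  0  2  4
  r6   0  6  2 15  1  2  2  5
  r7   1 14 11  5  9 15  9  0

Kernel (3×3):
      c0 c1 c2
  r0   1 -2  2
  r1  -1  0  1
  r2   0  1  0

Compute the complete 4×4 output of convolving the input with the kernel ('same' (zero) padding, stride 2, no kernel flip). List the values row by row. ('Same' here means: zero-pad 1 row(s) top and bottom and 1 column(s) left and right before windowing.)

4 12 4 -2
23 40 32 30
-5 8 8 -2
13 44 -20 16

Output[0,0]: The receptive field on the zero-padded input at this output position is [0 0 0 / 0 12 4 / 0 0 7]. Elementwise product with the kernel and sum: 0·1 + 0·-2 + 0·2 + 0·-1 + 4·1 + 0·1.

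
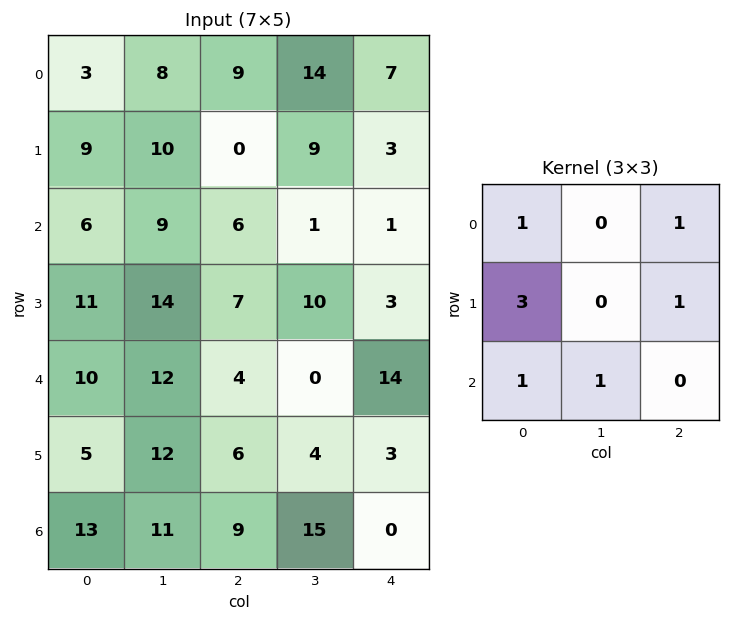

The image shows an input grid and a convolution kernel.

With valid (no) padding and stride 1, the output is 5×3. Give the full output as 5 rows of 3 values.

Output[0,0]: The receptive field on the input at this output position is [3 8 9 / 9 10 0 / 6 9 6]. Elementwise product with the kernel and sum: 3·1 + 9·1 + 9·3 + 0·1 + 6·1 + 9·1.
Output[0,1]: The receptive field on the input at this output position is [8 9 14 / 10 0 9 / 9 6 1]. Elementwise product with the kernel and sum: 8·1 + 14·1 + 10·3 + 9·1 + 9·1 + 6·1.

54 76 26
58 68 39
74 78 35
69 78 46
59 72 63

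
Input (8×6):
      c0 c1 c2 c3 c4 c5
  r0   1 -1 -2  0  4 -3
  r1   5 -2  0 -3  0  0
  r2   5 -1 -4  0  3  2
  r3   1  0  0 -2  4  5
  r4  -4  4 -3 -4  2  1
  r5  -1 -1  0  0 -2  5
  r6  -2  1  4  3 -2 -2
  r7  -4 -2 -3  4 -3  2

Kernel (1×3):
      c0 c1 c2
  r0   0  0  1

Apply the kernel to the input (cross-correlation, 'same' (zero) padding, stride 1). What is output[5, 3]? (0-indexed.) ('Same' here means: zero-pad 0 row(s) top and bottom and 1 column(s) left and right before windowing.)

-2

The receptive field on the zero-padded input at this output position is [0 0 -2]. Elementwise product with the kernel and sum: -2·1.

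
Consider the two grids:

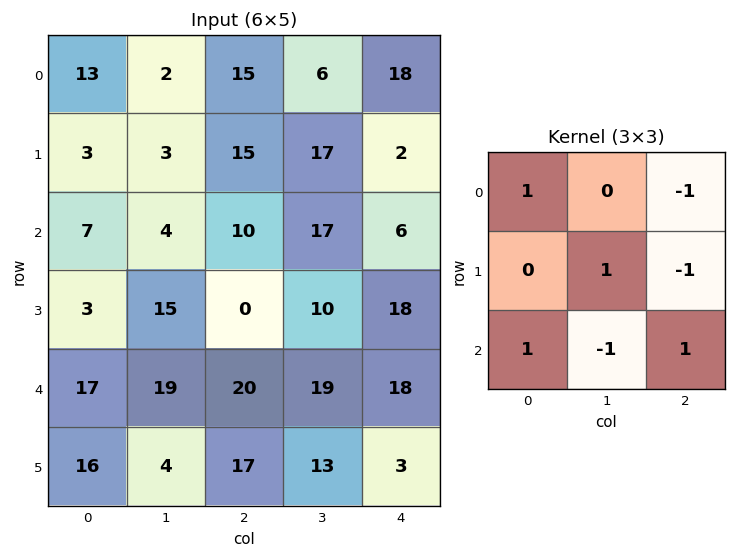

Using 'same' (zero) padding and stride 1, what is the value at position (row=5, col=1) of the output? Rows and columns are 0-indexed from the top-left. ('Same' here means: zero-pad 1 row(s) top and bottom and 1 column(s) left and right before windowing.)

-16

The receptive field on the zero-padded input at this output position is [17 19 20 / 16 4 17 / 0 0 0]. Elementwise product with the kernel and sum: 17·1 + 20·-1 + 4·1 + 17·-1 + 0·1 + 0·-1 + 0·1.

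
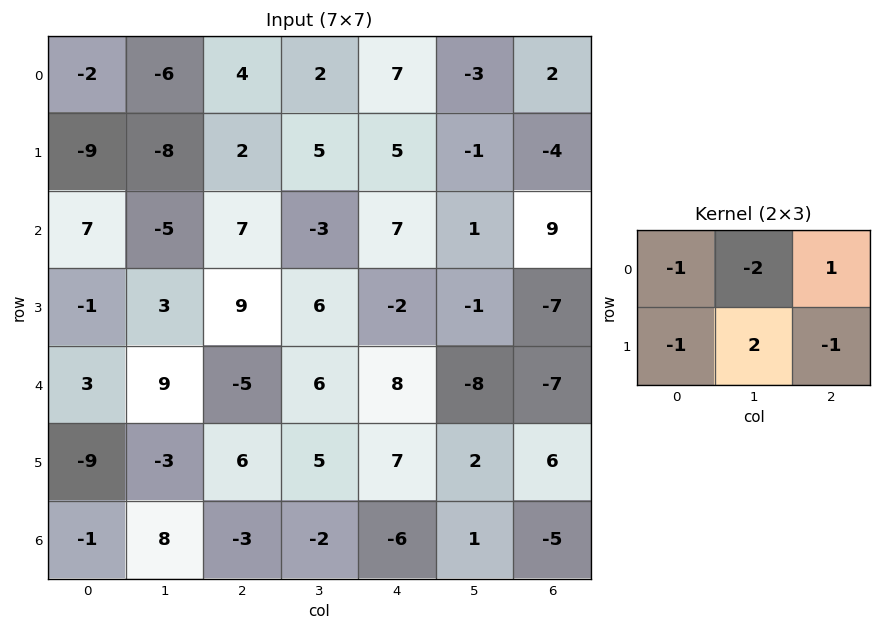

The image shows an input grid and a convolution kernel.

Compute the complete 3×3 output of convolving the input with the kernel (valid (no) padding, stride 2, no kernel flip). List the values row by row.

9 2 -2
8 11 7
-29 -2 -8

Output[0,0]: The receptive field on the input at this output position is [-2 -6 4 / -9 -8 2]. Elementwise product with the kernel and sum: -2·-1 + -6·-2 + 4·1 + -9·-1 + -8·2 + 2·-1.
Output[0,1]: The receptive field on the input at this output position is [4 2 7 / 2 5 5]. Elementwise product with the kernel and sum: 4·-1 + 2·-2 + 7·1 + 2·-1 + 5·2 + 5·-1.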